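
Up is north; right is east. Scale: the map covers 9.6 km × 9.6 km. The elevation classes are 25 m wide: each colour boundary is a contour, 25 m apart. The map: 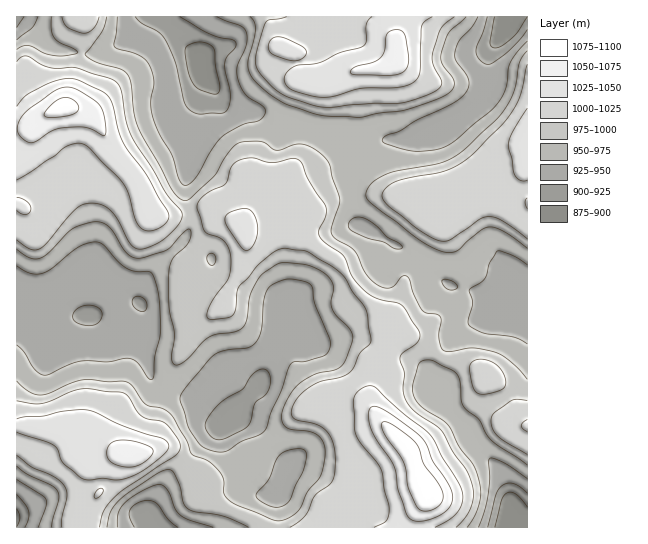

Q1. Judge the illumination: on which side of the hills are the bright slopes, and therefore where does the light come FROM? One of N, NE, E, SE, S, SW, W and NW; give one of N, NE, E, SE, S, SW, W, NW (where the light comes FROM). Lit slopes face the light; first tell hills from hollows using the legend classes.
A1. NE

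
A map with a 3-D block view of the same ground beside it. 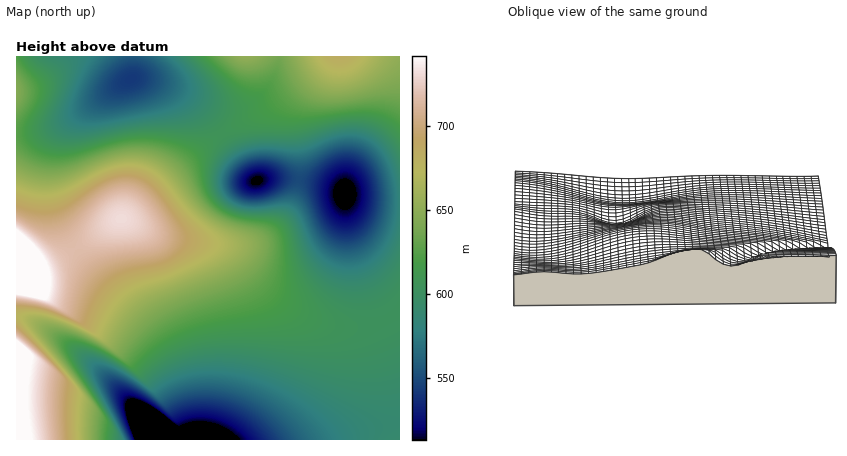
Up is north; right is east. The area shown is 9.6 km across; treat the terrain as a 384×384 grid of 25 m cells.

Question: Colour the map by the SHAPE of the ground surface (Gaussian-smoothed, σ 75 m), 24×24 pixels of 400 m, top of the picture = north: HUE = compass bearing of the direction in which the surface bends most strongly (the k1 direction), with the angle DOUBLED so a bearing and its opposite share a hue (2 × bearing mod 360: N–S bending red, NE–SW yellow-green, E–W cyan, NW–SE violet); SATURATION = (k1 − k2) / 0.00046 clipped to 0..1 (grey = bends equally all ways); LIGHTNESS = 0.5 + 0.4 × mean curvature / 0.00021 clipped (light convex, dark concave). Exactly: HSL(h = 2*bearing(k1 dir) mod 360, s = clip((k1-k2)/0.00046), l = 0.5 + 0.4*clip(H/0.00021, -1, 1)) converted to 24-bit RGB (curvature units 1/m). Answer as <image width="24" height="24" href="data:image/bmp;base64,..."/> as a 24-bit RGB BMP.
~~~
<image width="24" height="24" href="data:image/bmp;base64,Qk32BgAAAAAAADYAAAAoAAAAGAAAABgAAAABABgAAAAAAMAGAAATCwAAEwsAAAAAAAAAAAAAkZR/kZB+jYh9iYB6h3h3f7mHv//OOQIrMwAoTAZAyv/QYm57Zn14a4JxcIZvdodzeoh1fIh3fId4fId4fIZ3fIV2fYV1f4R0kJJ7j417i4R6iXx3e6WBzP/fYAZAMwAkMQImrv+/cK2Tam6CbYCEcIaAc4h7dYh5d4h4eoh5e4d6fIZ6fYV6fYR6foR5f4N5jpB5jYp5iYJ4faaIzP/lgAlLMwAfMgEiQ/+GmOazdG2Hb3OHcn+IdIiIdomDeImAeYh+eoh9e4d8fIZ8fYV8foR8foN8f4J8jI55i4h5hLyizP/rggs/MwEbMgEdeArqx/zce3KJdnKJc3eJdX+Jd4aJeImIeomEe4iCfIeAfYaAfYV/foR/foN+foJ+f4J+iY58perYzP/xZwknNAEWMQIY0A2izP/le3WMe3SJd3WJdnmJeH+JeYSJeoiJe4iGfIiEfYeDfYaCfoWCf4SCf4OBgIKBgIGAzP/6V/7cSwUTNQIRMAMTDEjrzP/qd3eOfXWHe3aIeHeIeHuIen+Ie4OIfIaIfIiHfYiGfYeFfoeFfoaGf4SFf4KEgIGCgYCBlg8QQwMJNwIMOQUSS//Wyv3teXeJfnaEfXeEe3iFeXmFen2Ge4CGfIOHfIWHfYeHfYiHfYiHfYiJfYWIfoKHfn+GgX+Fg4CEMwgAMAQDZg0Zw//2oOrbgXiDf3eBfneAfnh/e3p+en2Aen+Be4GDfISEfIaFfYeFfYmHfYuJfImLfIWLfH+Kf3yJhH2Ihn6GOBcGIf+rzP/6fLG0hXaAgnV9f3R6fnN3fXZ0fX51d312d394eIF6eIN8eYV+eoiBe4uFe46LeoyPeYSPeHqOf3mNh3qMinyIzP/+pvX5XXKbfWiJiXJ+hHF5gHB1f29xgXhxf4RydH9zdIBzdIJ0dIR0dId3dYt7do+BdpKKdZCSc4KRcnOQf3OQjHaPjnqJjLvOZnGya0uajmKQj2+Aim97hXB6hHN5h397gIx9d4aGeYWDeYaAd4h8dYt6c5B5cZV9cJaGbpWUa3+SamqQf2yQkXGSkneGdni7fEanhTySl2iRl3CJknOGjHeJhn6MipCTh5mbeIKbfISbf4ecgYqcg5CZgZeQd5mFbJmFZZOPYnmMYmGJfGWLkWuMlHSAlUigiC6FjlWSmG2anXSWmnyUj4OVho+ajKKkh52od4eqfY+xgpS7ho7CkYvBnJG1j5SiepeMY42JWW+AWFd8dV2BjGeBlXF3eitbhk6EfmmSjW6annqgoYihlZCdjJ+iiqejgJujdZOkeamxda7AcpXLh33Ru43RxJO9oYqVb3+CVGJyT01ta1d0hGV0lXNvf1p0b2yIb2iPfW6Xk3+fo5CkoJqilaCeip6VfpGQdJOEZqVtS6pnP5B+SVeEsVWmz2+PwnV6jmtsVVVnSEdfXlNne2Vpk4BudHqCa3KFZ22KbG+Sg3+YnZOgpZyfoJqZlZKNiH+DjYpynKNYd5A4L0cdFyESPjcgq2Qu0H9JpXBUZlVfRkVYUlJfdHFnko9uc39/a3mBZXeFaHuLeIWRj4+WopWVpJCSnISNk3WIl211rG1dqGJAX0MrHSATGyQRb34kx7g0qoxObFpYSktaUVxiZXhlhJNubnxvaXx2Y399Y4SDbYmFgI6CmZGIoIWFnnuHmW+KnGmIr2WCwVuEuUaNckl/RXBxSZZJkbJZoZlidGJiUlZmUmpuYYFudJVtbn1gYXpeW3tlWn5sYYNwbohuj494l4B4mXJ6l2uDmGiJo2mRt2yjxG7Cn2zCbW+2ep2qh52GloN7gmt9XWF2V3h9YIt7bJdzcYBaZH9XUnxSUHtZVH1eX4Bfe4VqjH5tkGxrj2l1jml9kmuEnHGRqHeon3yvjn6uioKknIScnHmNknGNamuGYIOKYpOJbZd/dIp1cIdvYIJhUX1YTHlVU3lWaHtfgH1nhW9nh2Znh2dth2lvimxujHRwjnZ/knyUlXmVmXWQn3SMmnmPfXuPa4yTZpeTbpWIfoSoioChiXyRbYByV3heT3RUV3RVbXRee25ggGlfgWZfg2hfhm5gkHxhh41iZIBpi3KFknCImneJm4OMjYmSeJCUbJSWb5KOcXOhj3GlqXennHeSgHBxXHJeUm5SXmZTc2tVeWhVfWdWgWtZhnJdmIlhjp1lWYlpYGmAjHKGlHyGm4qIl5aOgZOTcoyScImNZGxydWd6l2+OqXOWonKOhW15amxgX15WbmtYdm5dfHNlg3twi4Z6nZyJlaqLcZiPRFt+hnWFkICBnZaJmpyMhZGOdYWNcX+J"/>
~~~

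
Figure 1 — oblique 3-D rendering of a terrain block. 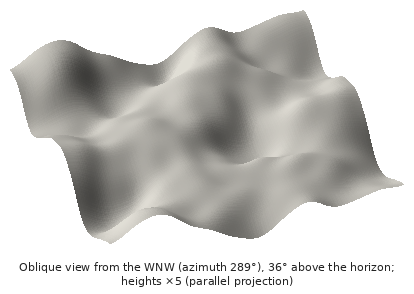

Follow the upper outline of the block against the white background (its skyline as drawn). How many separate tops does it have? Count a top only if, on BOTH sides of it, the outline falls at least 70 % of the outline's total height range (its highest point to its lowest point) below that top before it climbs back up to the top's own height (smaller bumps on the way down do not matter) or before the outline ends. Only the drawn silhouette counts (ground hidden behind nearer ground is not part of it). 0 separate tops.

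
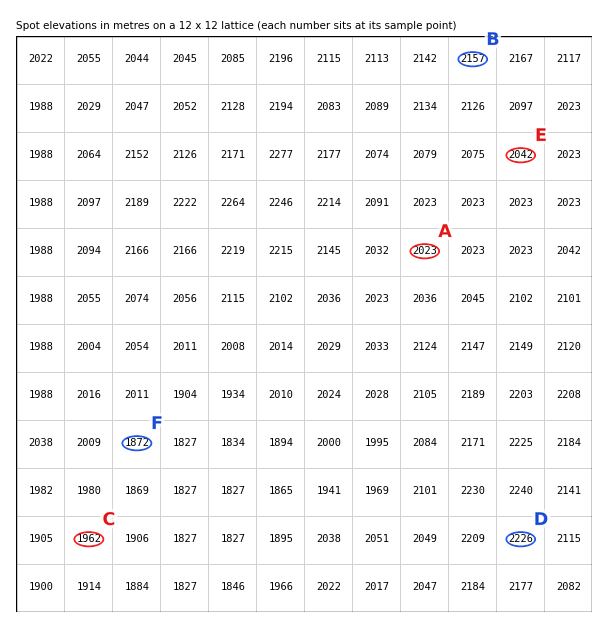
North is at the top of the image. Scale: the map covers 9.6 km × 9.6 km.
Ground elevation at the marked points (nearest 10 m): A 2020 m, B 2160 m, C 1960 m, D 2230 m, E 2040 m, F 1870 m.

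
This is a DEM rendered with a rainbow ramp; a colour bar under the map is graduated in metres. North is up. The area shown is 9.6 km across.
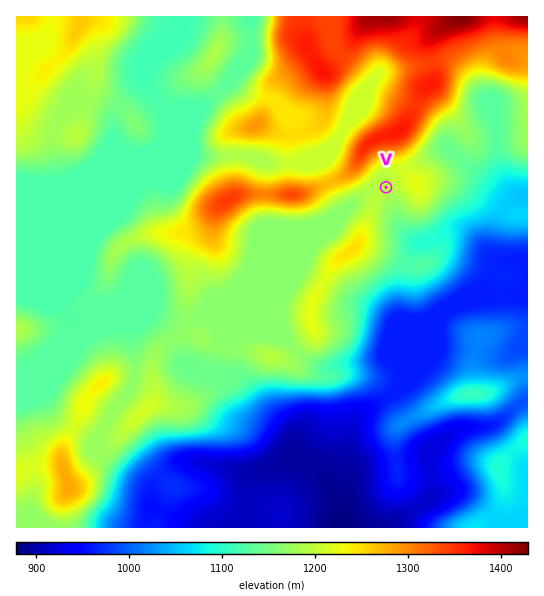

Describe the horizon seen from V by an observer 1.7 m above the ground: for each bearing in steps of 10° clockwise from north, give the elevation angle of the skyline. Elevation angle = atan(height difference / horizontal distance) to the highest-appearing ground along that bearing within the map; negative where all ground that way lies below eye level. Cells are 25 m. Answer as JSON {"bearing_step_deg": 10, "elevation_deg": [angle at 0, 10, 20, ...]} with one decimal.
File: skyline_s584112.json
{"bearing_step_deg": 10, "elevation_deg": [10.5, 10.2, 9.0, 5.7, 3.1, 2.6, 3.1, 3.4, 3.4, 3.1, 2.5, 1.6, 0.5, -0.9, -2.3, -1.2, -1.1, -1.5, -1.3, 0.4, 2.1, 2.6, 1.0, 0.6, 0.2, 1.1, 3.7, 4.1, 6.1, 8.3, 10.1, 11.2, 11.6, 11.4, 11.0, 10.7]}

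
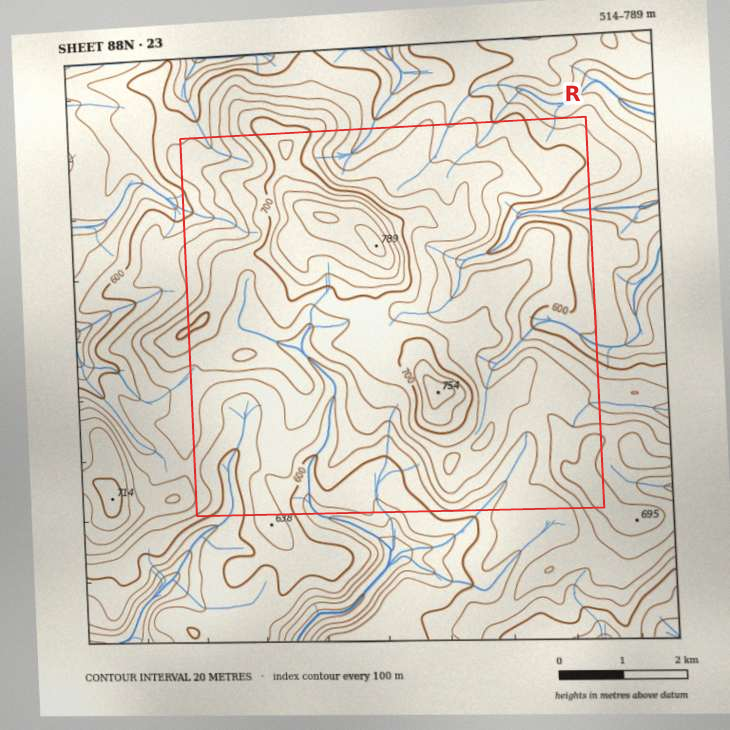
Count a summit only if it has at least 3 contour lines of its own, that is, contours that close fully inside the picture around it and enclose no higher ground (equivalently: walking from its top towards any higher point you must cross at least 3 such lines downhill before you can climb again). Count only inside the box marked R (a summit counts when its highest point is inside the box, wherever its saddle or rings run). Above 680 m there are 2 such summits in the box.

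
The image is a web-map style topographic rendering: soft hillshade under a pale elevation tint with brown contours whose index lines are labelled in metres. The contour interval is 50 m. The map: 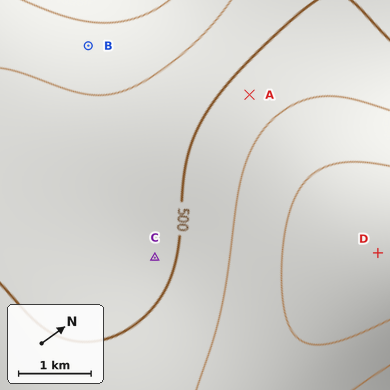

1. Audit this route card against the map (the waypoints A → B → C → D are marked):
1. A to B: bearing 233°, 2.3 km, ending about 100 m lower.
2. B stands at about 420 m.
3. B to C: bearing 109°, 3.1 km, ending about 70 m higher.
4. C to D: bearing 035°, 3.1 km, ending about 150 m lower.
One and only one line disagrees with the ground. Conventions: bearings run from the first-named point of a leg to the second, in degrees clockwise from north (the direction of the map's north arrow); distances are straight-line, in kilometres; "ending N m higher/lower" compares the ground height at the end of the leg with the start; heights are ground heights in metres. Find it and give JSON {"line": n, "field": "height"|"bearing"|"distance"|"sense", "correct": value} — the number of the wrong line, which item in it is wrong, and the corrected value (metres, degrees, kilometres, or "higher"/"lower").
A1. {"line": 4, "field": "sense", "correct": "higher"}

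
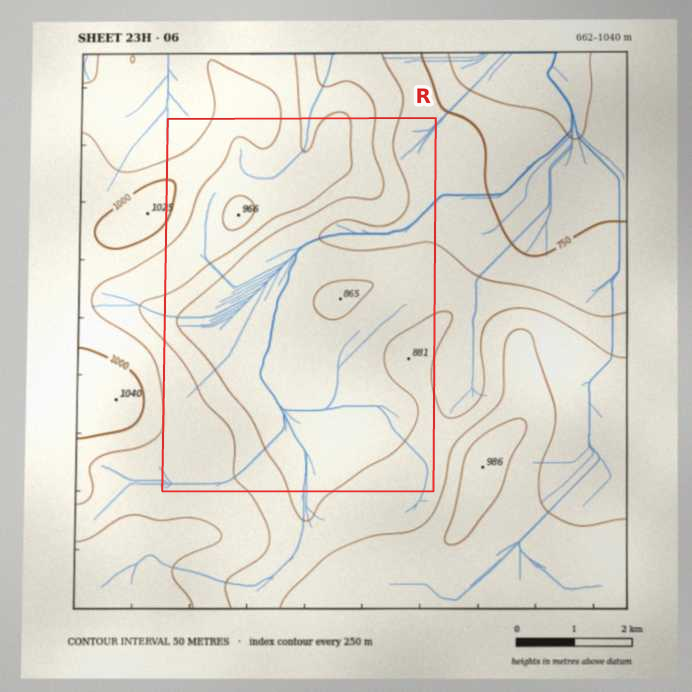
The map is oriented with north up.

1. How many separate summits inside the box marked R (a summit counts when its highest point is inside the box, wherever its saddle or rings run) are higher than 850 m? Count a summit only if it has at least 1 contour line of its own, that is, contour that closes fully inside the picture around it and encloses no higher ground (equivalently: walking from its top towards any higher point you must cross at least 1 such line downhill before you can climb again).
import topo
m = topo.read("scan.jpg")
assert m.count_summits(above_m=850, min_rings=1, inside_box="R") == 2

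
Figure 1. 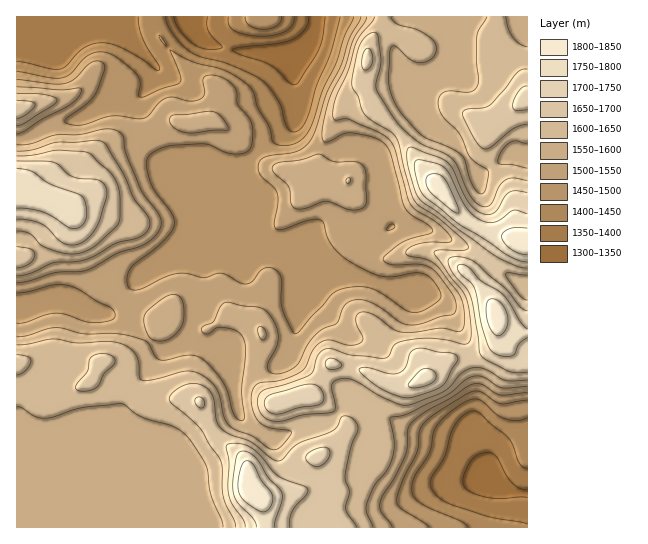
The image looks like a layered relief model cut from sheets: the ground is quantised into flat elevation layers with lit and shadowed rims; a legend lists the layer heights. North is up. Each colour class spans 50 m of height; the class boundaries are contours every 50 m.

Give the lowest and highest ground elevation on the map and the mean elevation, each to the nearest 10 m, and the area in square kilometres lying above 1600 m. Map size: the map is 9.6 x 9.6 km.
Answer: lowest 1320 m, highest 1850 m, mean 1570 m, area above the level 32.9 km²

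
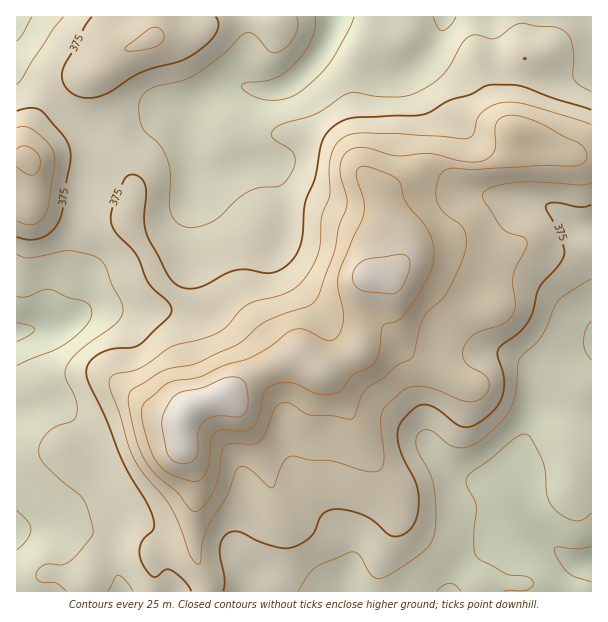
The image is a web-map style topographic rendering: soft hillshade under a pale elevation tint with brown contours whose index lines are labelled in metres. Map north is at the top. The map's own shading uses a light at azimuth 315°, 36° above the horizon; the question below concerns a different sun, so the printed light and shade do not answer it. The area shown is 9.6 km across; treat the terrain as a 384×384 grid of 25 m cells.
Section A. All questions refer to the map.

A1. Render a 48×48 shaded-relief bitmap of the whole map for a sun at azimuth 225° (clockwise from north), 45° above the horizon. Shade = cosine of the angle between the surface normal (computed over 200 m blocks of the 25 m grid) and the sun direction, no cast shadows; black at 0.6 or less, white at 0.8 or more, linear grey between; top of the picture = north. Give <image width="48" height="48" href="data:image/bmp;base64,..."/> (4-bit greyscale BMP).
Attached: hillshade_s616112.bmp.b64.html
<image width="48" height="48" href="data:image/bmp;base64,Qk32BAAAAAAAAHYAAAAoAAAAMAAAADAAAAABAAQAAAAAAIAEAAATCwAAEwsAABAAAAAAAAAAAAAAABEREQAiIiIAMzMzAERERABVVVUAZmZmAHd3dwCIiIgAmZmZAKqqqgC7u7sAzMzMAN3d3QDu7u4A////AJmZmIeLuZrKdXiZiIiaqpmYiZmHiIdmVZmIiHebuZvJZXmZiIiaqpmYiJiHd3dlVYiHiHebqZu3VomZmImZqqmYiId3d3ZWeIh3iIiamJunV5mqmZmZqqmYiHd3h2Z5qpiImImamKunaJmqmYiJqqmId3d4h2eaqpmZmZmZmbyoeJmqmHeJqqmHZmd4d3mrqaqpmZmZmsy4eJmqh3iaqqmGVmd4d4qqmaqpmZmavN24d4mpd4maqpl1VWd4iJqqmKqZmZmbzu24ZomYeJmZmZhkRWd4iJmZmKmZmIms7/24VXmYiJmZmYdURniIiJmZmJmZiIq+/+ymRYqYiZmZmXUzV4mYiImpmJmZiJrO/sqFR6uYiZmaqGQ0eaqYiJmpiIiIiJve7blkabuHiZmql1RGm7qYiJmZh4iIiaze3Kl2m8l3mqqqhlVoq7qYiImYd5iIibzeyqmIq6dXmqqpdmeJvLqYd4iIiJmIms3cqZh4mYVXq7updniJvLqYZniZiJmZrMy5iIZWd2Voq8uoeIiay6mHVXiZiIiZvMqHZ2VFZlZ5vMqHiZibqoh1RHiYh4iJqphmZmVVZVaJqqh4mYiZh3ZkRXiIdnd3iIdmd3ZmZWZ4mXZol3iHd3ZlV4iHdnd3d3ZneHZmZnd3h1V4hmh3d3d3iIh3d4iIiHd3iHdnd4h3dlaIdnh2eIiJmId3d6mZmYiIiId3iIh3ZWeZiIl3eIiZmHd3d6qqqqqZmZiIiIdmZniamamHiIiIh2ZniJmaqqqqqpiIiIdmZ4mruql3iHiIdmZ4iJmaqqqqqYd3iHZmeJq8uph3d3iHdmeImZmamaqqqHZ3h3ZneJq7mId3Z3eHd3iIiKqqmqqql2Z4h3d3iJqqh3d2Znd3d3d4iLupmqq6h2Z4iId3iaq6h3d2Vnd3d3d3d8uZmaqpdmZ3iIiIiqu6mIh1RWdmd3ZmZ7qHiZqYdmZ3eIiIiruqmYdlRWZmZmVWeKl2eJmYdmZ3iIh3iqqqqYdUVmZmZmZ4mphlaJmIdmZ4iIh3iqmruoZVZmZnd4iaqphlaImIdmZ4iId3iZrMuXZmZ3iJmau7u6hlaImIZmZ4iIh4iavMqGZmd5mqq7u7updUaIiHZlZ4mIiImavKhUVmd4iJqqqqmXU0Z4h2ZmaJmYmZmquoZEVWZmZ4mZiIh1MkZ4d2ZmeJmIiZmaqWVEVVVVaKqYh3ZkM1d3d3dneIiIiIiIh2VFVVVniamGZlREVWiIh3d3eIh3d3d3d2VVVVZ4iYdUMzM2Z4mZmHd4iIh3ZmZ3d3ZVVWd3d2UzMzM3iJqqmIiJmYh3d3d4iHdmZnd3d2VERERImZqqmZmaqYiImZiIiId3d3d4iHZ2ZmZpmZmZmZqqqZiZqpiIiIiIiIiImHiIh3domZmZmZmqmYiJqpiHiZmIiIiJmHiId3ZomZmZiImYiIiImph3eJmIiHeJhmd3ZmZpmZmYh3iHZ3d4mphmaJmHd3d4dmd2ZmZpmYmYd3h2Z3d3mZdlZ5mHd3Z4dmd2ZmZg=="/>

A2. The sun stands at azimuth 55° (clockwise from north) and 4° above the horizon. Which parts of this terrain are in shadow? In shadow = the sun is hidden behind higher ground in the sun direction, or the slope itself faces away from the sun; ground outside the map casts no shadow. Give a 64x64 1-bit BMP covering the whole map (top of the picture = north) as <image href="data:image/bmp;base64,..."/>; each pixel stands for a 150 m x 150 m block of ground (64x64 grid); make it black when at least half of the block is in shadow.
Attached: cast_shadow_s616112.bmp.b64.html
<image width="64" height="64" href="data:image/bmp;base64,Qk0+AgAAAAAAAD4AAAAoAAAAQAAAAEAAAAABAAEAAAAAAAACAAATCwAAEwsAAAIAAAAAAAAA////AAAAAAAADDAAAAAAAAAMMAAAAAAAAAwwAAAAAAAAACAAAAAAAAAAIAAAAAAAAABgAAAAAAAAAOAAAAAAAAD/4AAAAAAAAf/gAAAAAAAB/+AAAAAAAAP/4AAAAAAAA//gAAAAAAAD/+AAAAAAAAP/wAAAAAAAA//AAAAAAAAB/4AAAAAAAAH/AIAAAAAAAf8BgAADAAAB/gGAAAOAAAH8AAAAA4AAA/wAAAAHAAAD+AADgAMAAAPgAAPAAAAAA4AAAYAAAAAAAAAAAAAAAAAAAAAAAAAAAAAAAAAAAAAAAAAAAAAAAAAAAAAAAAAAAAAAAAAAAAAAAAAAAAAAAAAAAAAAAAAAAAAAADgAAAAAAAAAfAAAAAAAAAA4AAAAAAAAADgAAAAAAAAAEAAAAAAAAAAwAAAAgAAAADgAAACAAAAAMAAAAIAAAACAAAAAAAAAAAAAAAAAAAAB+AAAAAAAAAH8AAAAAAAAAfwAAAAAAAAB/AAAAAAAAAD4AAAAAAAAAPgAAAAAAAAAcAAAAAAAAAAAAAAAAAAAAAAAAAAAAAAAAAAAAAAAAAAAAAAAAAAAAAAAAAAAAAAAAAAAAAAAAAAAAAAAAAAAAAAAAAAAAAAAAAAAAAAAAAAAAAAAAAAAAAAAAAAAAAAAAAAAAAAAAAAAAAAAAAAAAAAAAAAAAAAAAAAAAA=="/>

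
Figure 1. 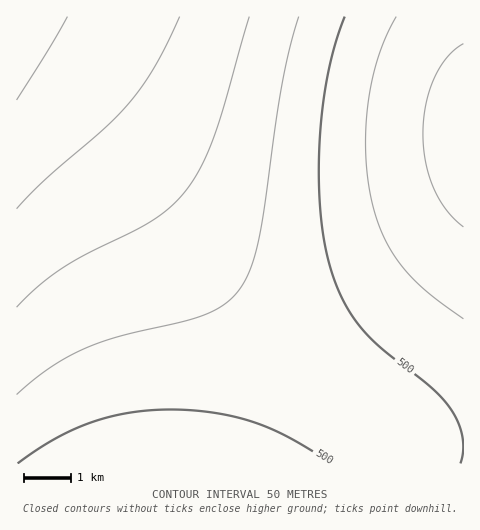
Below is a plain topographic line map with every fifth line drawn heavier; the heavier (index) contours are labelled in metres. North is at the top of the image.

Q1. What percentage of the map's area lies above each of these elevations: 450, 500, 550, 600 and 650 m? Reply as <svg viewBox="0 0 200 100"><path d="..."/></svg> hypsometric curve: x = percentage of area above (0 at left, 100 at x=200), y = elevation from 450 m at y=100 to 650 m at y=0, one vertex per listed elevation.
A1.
<svg viewBox="0 0 200 100"><path d="M176 100l-35-25-60-25-35-25-28-25"/></svg>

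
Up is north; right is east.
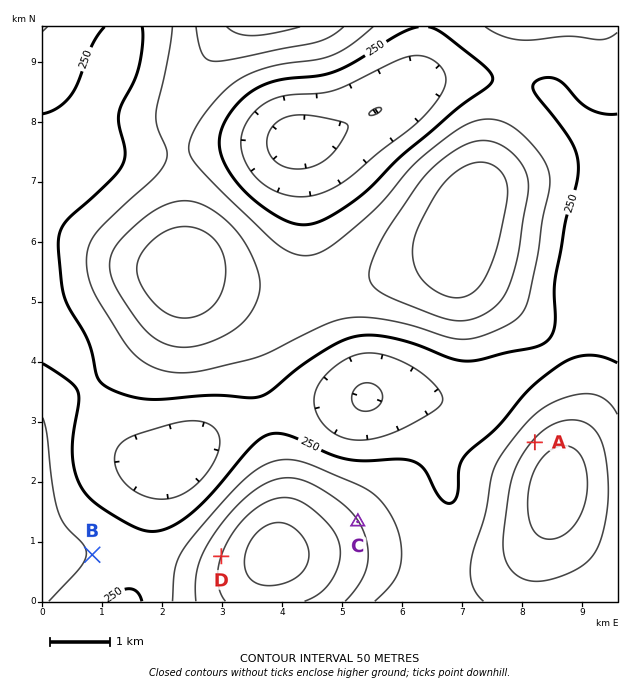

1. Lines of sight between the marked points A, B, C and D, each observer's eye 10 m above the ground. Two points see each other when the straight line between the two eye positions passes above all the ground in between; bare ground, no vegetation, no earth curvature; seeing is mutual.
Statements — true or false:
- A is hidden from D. true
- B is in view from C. false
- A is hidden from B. true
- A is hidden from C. false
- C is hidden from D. true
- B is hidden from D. false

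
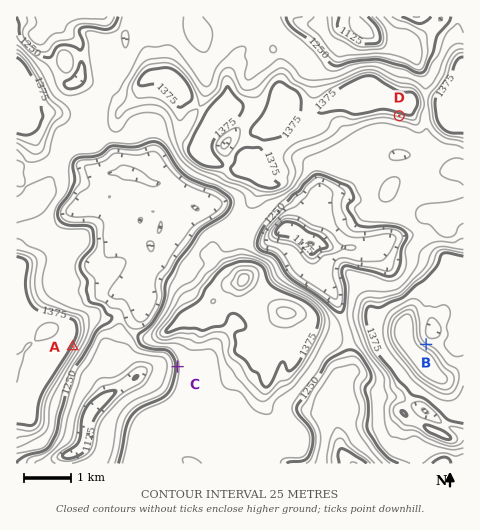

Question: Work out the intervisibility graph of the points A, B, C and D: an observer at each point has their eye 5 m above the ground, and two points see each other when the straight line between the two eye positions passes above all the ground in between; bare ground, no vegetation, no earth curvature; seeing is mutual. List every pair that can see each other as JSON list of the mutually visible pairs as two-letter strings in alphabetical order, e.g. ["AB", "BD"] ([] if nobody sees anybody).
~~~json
["AC", "AD", "BD"]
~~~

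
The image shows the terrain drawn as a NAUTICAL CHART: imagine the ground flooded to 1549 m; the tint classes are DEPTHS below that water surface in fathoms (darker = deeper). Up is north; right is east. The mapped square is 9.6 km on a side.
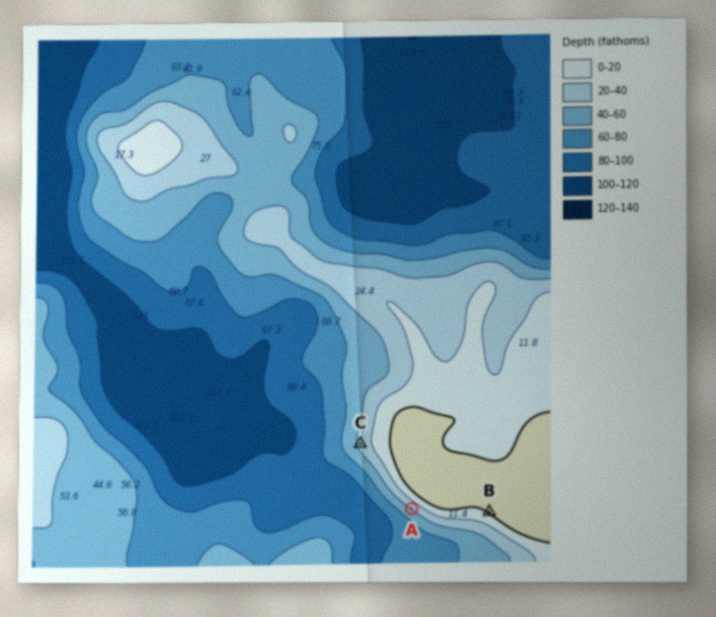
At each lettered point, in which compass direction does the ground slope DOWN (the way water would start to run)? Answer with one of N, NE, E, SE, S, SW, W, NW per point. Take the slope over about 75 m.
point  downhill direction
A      SW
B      SW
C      W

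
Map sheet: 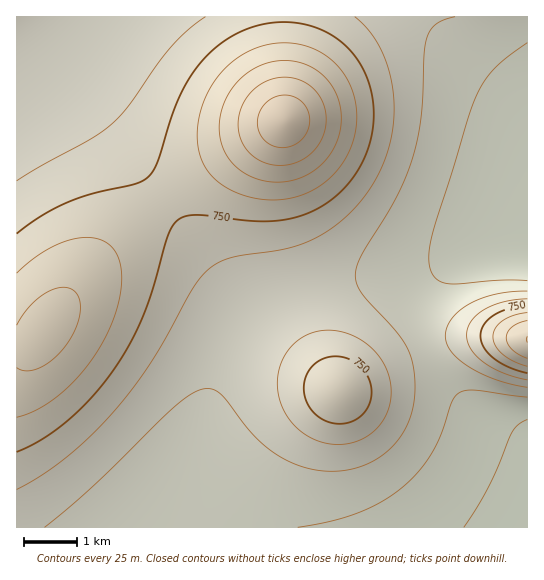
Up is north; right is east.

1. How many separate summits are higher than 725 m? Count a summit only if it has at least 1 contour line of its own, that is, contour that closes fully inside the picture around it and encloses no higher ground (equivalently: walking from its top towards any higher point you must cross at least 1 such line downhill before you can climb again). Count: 2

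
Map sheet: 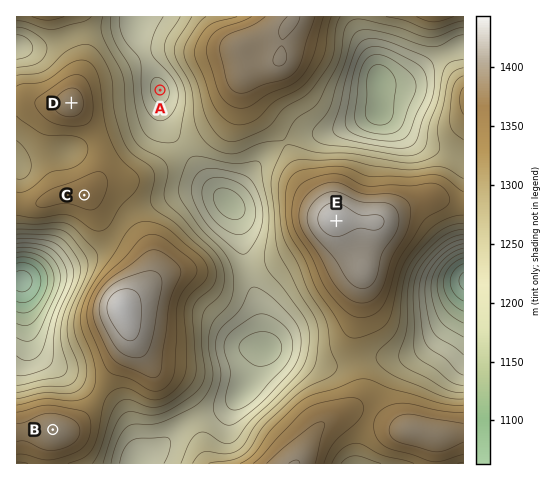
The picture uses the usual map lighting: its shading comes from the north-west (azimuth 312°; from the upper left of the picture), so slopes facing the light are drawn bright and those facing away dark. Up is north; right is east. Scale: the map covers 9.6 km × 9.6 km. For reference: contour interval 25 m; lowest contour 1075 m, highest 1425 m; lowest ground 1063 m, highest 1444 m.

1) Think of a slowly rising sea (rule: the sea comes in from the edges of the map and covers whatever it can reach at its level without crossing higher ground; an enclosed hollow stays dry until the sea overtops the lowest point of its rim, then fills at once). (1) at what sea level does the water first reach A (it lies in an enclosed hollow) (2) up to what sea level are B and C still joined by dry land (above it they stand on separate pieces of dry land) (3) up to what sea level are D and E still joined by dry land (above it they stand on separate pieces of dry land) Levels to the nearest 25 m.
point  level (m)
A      1225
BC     1325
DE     1250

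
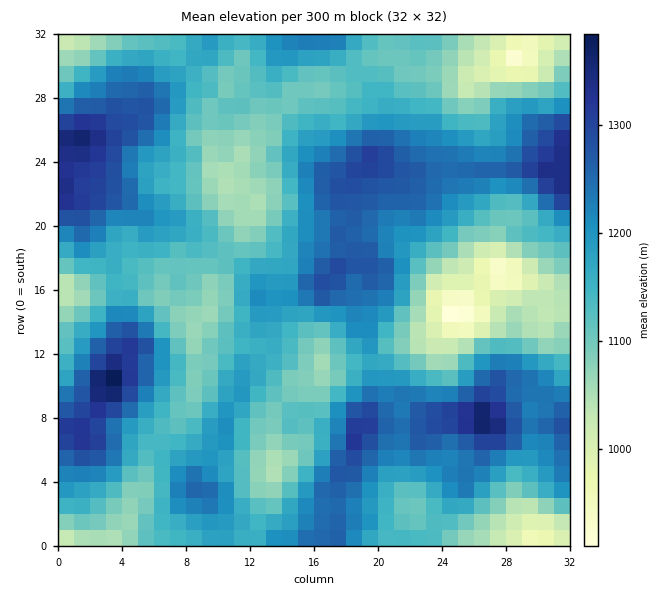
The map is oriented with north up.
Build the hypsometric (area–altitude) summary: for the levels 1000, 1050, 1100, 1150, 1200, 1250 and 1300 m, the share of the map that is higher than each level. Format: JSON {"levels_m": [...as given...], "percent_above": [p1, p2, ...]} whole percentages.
{"levels_m": [1000, 1050, 1100, 1150, 1200, 1250, 1300], "percent_above": [96, 91, 77, 56, 36, 19, 6]}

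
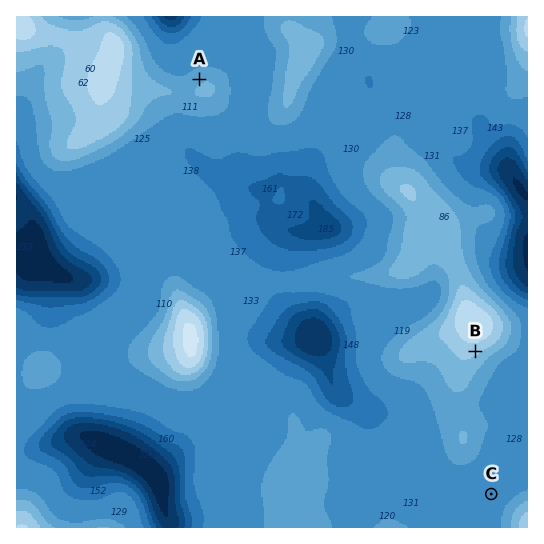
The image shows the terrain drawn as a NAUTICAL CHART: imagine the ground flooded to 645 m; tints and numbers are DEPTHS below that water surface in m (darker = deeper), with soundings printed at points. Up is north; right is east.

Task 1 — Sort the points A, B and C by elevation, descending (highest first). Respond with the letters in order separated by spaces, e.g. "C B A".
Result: B A C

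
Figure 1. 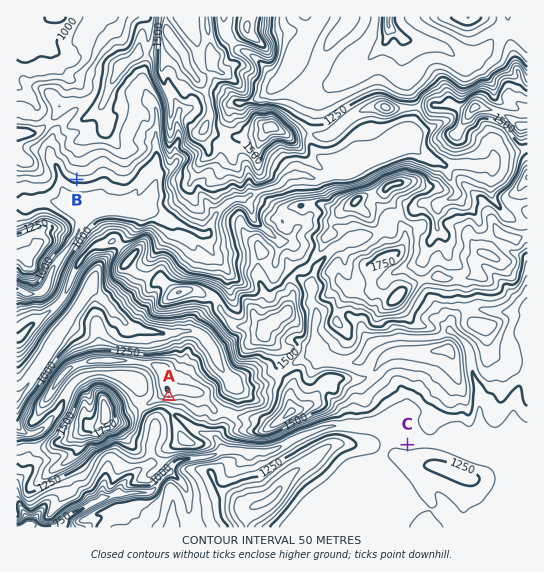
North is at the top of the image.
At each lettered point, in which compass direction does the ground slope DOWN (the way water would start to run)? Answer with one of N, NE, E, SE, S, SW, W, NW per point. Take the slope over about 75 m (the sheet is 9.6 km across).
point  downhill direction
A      S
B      S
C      N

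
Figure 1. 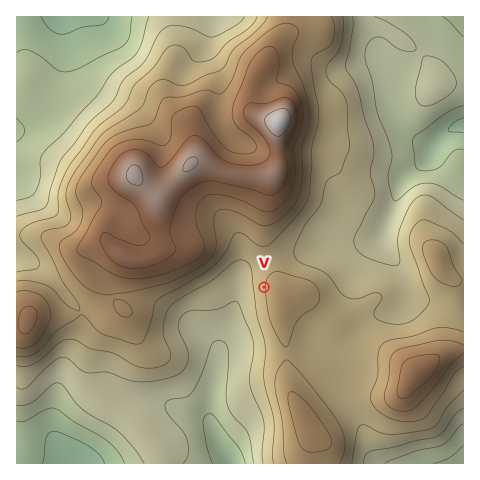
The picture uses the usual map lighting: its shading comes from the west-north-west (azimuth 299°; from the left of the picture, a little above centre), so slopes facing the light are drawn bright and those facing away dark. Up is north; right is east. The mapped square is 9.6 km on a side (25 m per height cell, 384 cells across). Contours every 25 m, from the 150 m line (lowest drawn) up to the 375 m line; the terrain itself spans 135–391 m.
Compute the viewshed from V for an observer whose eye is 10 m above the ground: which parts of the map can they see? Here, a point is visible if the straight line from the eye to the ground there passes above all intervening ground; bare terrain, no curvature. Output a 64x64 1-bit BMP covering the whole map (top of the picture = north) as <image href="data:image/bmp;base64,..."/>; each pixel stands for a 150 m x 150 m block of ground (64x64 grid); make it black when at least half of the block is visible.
<image width="64" height="64" href="data:image/bmp;base64,Qk0+AgAAAAAAAD4AAAAoAAAAQAAAAEAAAAABAAEAAAAAAAACAAATCwAAEwsAAAIAAAAAAAAA////AAAAAAAAAAf4AAAAAAAAD/A8AAAAAAAP8DwAAAAAAB/wAAAAAAAAP/AACAAAAAB/8AAQAAAAAP/wADAAAAAA//AAYAAAAAA/84HgAAAAAAP/w8AAAAAAAf/HgAAAAAAB//+AAAAAAAH//wAAAAAAA//+AAAAAAAP//wAAAAAAB///AAAAAAAP//4AAAAAAB//4AAAABgAH//gAAAACAAf/+AAAAAMAD//9AAAAAwAP//+AAAADAB///4AAAAIAH///gAAAAAAP///AAAAAAAf//4AAAAAAB///gAAAAAAD//+AAAAAAAH//4AAAAAAAH//gAAAAAAAB//AAAAAAAAD/+AAAAAAAAP/8AAAAAAAA//wAAAAAAAP//gAAAAAAH///AAAAAAA///+AAAAAAB///4AAAAAAH//8AAAAAAAP//gQAAAAAAf/EBwAAAAAA+AAHAAAAAABwAAcAAAAAAAAAA4AAAAAAAAADgAAAAAAAAAEAAAAAAAAAAAAAAAAAAAAAAAAAAAAAAAAAAAAAAAAAAAAAAAAAAAAAAAAAAAAAAAAAAAAAAAAAAAAAAAAAAAAAAAAAAAAAAAAAAAAAAAAAAAAAAAAAAAAAAAAAAAAAAAAAAAAAAAAAAAAAAAAAAAAAAAAAAAAAAAAAAAAAAAAAAAAAAAAAAAAAAAAAAAAAAAAAAA=="/>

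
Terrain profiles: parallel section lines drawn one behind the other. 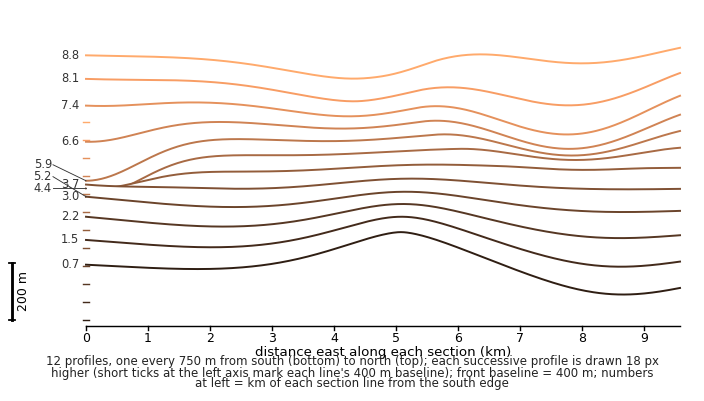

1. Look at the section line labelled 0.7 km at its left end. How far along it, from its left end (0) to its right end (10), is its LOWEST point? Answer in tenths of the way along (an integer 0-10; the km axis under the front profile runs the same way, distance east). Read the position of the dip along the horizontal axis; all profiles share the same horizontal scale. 9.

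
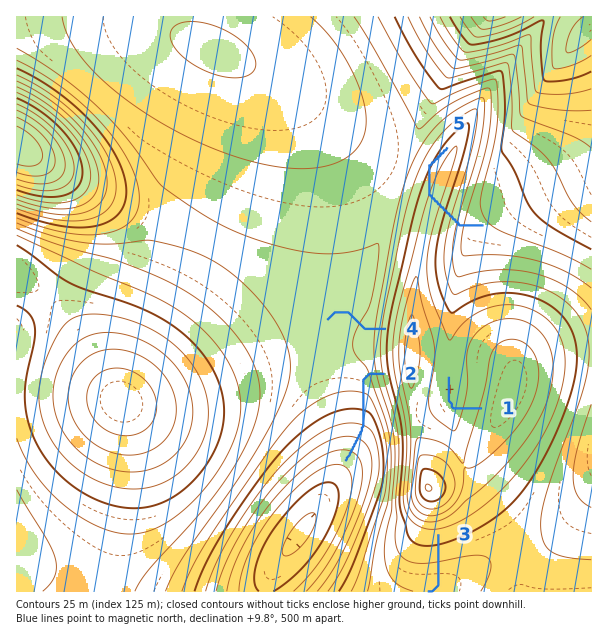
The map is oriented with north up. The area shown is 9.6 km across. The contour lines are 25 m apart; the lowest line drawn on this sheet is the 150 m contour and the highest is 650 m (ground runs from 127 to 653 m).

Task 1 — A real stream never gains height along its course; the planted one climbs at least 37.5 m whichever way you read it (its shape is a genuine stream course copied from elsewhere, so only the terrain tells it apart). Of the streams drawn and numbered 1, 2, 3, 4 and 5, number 5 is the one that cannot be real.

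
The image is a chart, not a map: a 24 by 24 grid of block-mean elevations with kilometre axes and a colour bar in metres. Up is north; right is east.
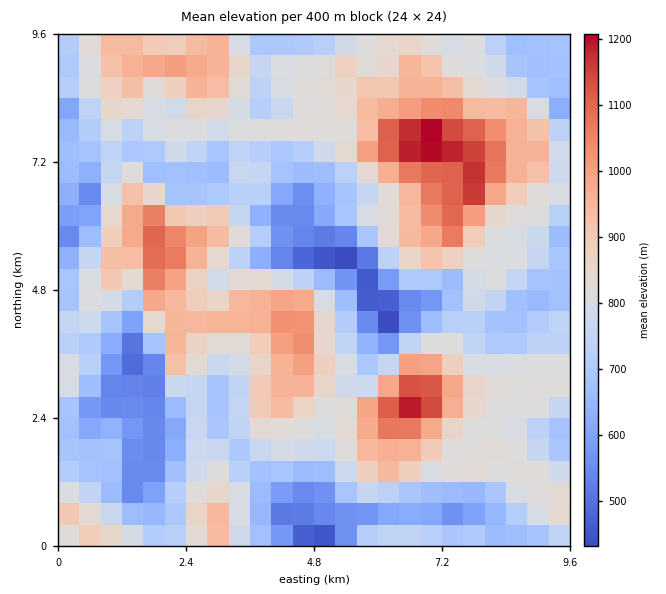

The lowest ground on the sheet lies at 400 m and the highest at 1240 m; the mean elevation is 790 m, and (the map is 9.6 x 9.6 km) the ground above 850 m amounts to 25.7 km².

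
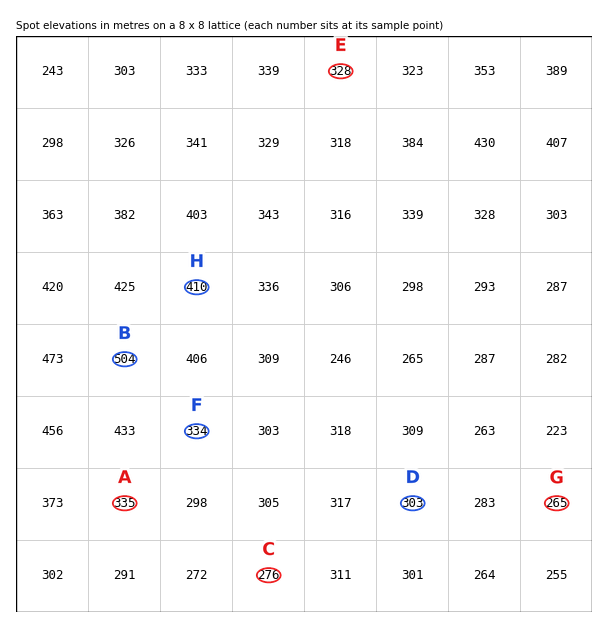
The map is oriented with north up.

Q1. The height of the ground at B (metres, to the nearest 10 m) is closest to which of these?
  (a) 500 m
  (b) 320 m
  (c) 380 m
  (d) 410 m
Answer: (a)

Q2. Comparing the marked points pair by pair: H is higher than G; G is lower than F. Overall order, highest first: H F G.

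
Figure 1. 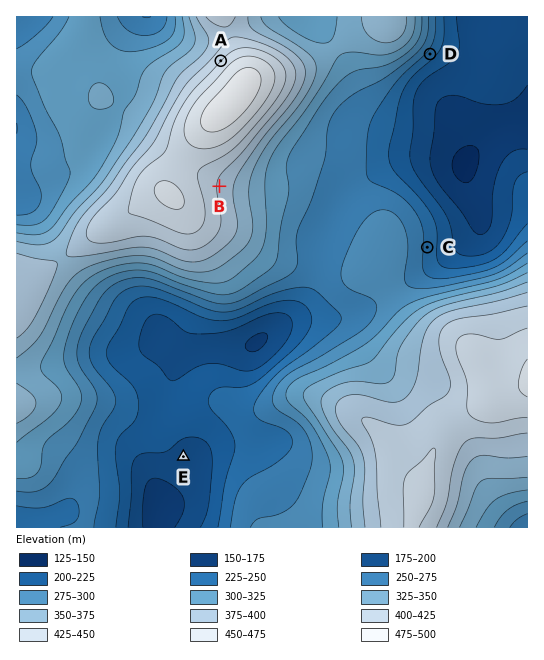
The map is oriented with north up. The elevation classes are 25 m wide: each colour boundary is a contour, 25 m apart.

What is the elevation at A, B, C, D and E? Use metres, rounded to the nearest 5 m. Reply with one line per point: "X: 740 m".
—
A: 425 m
B: 395 m
C: 240 m
D: 240 m
E: 190 m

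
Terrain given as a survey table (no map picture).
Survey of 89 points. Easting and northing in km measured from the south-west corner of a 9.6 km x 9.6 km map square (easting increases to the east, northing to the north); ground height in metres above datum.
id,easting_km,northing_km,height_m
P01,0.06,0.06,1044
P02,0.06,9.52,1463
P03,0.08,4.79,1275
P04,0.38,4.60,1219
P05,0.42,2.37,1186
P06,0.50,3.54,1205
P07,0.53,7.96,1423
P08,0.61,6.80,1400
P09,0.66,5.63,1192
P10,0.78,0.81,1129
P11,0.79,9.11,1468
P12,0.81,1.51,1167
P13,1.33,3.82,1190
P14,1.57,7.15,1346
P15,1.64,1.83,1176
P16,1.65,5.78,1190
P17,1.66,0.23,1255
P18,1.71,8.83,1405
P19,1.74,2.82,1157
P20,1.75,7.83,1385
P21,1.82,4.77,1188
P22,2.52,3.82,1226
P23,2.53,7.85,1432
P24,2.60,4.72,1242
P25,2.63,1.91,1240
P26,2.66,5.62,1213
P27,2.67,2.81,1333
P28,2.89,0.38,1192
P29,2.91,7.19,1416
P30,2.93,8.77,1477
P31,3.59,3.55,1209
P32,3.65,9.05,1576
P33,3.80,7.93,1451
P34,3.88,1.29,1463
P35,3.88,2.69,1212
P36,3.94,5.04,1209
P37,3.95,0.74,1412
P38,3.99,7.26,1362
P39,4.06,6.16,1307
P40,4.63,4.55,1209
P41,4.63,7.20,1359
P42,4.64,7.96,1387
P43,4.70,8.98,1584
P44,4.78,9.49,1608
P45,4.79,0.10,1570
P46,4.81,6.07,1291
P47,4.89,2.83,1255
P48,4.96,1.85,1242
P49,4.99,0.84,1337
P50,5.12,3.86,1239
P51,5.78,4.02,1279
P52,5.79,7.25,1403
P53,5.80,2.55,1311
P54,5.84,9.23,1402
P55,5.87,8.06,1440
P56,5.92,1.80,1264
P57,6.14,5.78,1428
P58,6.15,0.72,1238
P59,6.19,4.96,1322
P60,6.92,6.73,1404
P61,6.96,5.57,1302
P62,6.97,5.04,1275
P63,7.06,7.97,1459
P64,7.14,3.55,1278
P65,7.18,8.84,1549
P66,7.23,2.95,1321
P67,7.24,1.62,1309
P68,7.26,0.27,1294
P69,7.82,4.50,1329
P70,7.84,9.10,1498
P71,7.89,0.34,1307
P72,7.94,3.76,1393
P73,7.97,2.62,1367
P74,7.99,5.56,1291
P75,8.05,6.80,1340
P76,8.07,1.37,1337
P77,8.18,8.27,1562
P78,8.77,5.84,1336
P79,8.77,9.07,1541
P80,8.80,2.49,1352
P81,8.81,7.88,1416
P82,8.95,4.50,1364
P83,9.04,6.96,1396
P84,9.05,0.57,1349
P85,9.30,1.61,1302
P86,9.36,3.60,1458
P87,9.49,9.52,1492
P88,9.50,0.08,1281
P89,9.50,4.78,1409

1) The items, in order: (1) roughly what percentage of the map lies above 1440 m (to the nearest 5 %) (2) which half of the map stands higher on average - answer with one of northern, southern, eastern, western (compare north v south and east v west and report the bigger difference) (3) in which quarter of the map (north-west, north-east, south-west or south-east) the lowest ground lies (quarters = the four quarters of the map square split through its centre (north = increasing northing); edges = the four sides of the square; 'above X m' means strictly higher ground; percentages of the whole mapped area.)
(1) Roughly 15 % of the ground is higher than 1440 m.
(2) The northern half stands higher on average than the southern half.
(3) The lowest ground is in the south-west quarter.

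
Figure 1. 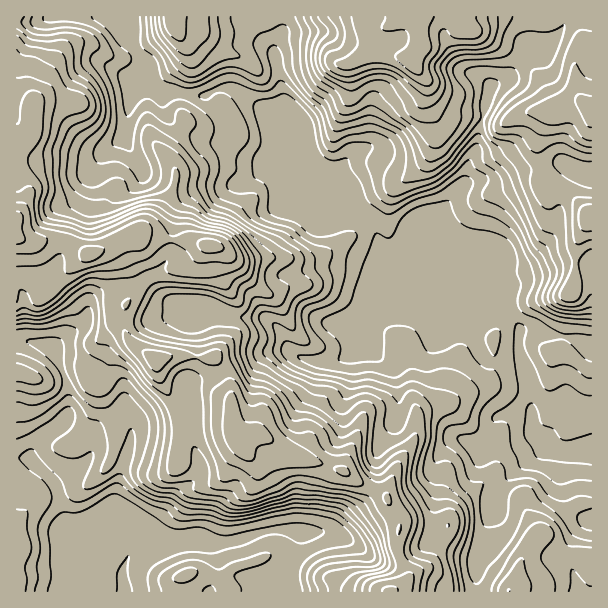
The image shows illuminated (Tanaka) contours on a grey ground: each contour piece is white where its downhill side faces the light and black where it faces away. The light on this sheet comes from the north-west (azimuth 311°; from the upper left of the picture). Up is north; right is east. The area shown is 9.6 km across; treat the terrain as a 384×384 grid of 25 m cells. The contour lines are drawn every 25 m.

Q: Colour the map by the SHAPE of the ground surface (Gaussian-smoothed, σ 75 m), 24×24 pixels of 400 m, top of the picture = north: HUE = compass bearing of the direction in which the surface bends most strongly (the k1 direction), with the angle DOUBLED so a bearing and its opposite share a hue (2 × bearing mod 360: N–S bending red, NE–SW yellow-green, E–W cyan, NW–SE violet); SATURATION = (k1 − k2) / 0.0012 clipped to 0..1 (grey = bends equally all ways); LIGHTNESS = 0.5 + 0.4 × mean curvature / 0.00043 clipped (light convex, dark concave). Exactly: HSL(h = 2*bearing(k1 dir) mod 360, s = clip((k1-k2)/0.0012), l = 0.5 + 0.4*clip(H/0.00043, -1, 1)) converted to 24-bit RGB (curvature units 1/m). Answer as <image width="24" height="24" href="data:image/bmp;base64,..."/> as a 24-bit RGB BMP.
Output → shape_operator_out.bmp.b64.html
<image width="24" height="24" href="data:image/bmp;base64,Qk32BgAAAAAAADYAAAAoAAAAGAAAABgAAAABABgAAAAAAMAGAAATCwAAEwsAAAAAAAAAAAAAxbKET1Z+cnOCj46AS0t8XYSr5LHhlIHTZIKsoWZta3VYJzVoqd3ejrrgt+T7/aXw887TRo7AKkjQFjR97dPIfYynnnalmkSQvsmVRVl8bGyBkYCGYG2FTItXS4c0vnQ8l0CEpXS/waXOOImlOrFNiY9ELQYJ/MwALcQR4lhNXy4dMF5wRrua0YlmQXxljrffx6l6SjxSbHFadH5peGtvel1Yj2IvOTgUZVAQIDADL0MLXlgpSkseKBELYigqz/q3nN1rYy/K4ui8Fj9kO1Rn7NnIn8XcIkkpvIKKbUigu3BUNWw4XTRAbz0eeFUxuWl7SUrF9sveKZspIE4YWFYrKVU1PMR+z/fOi8jOJlGh8MrIFxJDdlGYettrmDdxpV+nfqWQgTR9pHfE6Y/BDhB/4dnyo83pQ5bn0aLlbnvH4sTsaDzWipTY0+T0rvz//tLFKWIzZDFvnpI7xlDPI76Wz56aUUBvgKKVZz00pWqJWJhw0V1lFmKqZGKY8eTaOh95topqmsuthHGlo7Hhndbqs9juEW0o2T4a8YONGGNeuHWLczlyqKlpSWs+fl9EcHpATZROMZVlvnWXQIZ1P5e1N0dU4tiMQCNzusuvh7uundK7PWe2ysqiIDd++HJxEj8++MazKC54UjkdO5x2saB9Zz1mmGZnoXGSqW5lOIA3SBkZkMtQUTJqPSc1uO2KJCNcx9GjUM602dy9KVpzuI9XIBtN9NrXJC+X3eSStDTVorTOP15qf5dKTT5vgZFuinpsi67MpLTkKBvN3dzDIg431r1YPuVGJk5hotiOOujLxMWSfWnFcnvNY2jTv7t9gDmkzMeEoVSgs5ytonDBlqO0UiuCpaBnnnprocLUgRt8wk2jnVpGXRN00/jkxKXzUobrsvKpO2smW4coKBgLLSgGP0YWa2ozaiwtc65CYHqBoIFsgVJgqpBeXi+AwpOogMDCLSUGNEIXMI1/1G/Dtf3bQeKgqWEtWyiI7Kym1W68gjCvRCLEg9HfekmYaV10d6mZsZmJT2ppmG5uqH6oiEytQaemons4XkIgXjjiNsxRFmxRbbIt6uuZGTIXb29GUV05V0IP18ELKwgSh+tPJBgPPHI3Wo14ZIxkkGdnjHF1a3dlbIhcnyp6niBh2EIWKMonSjfN9dboIz9hDXolxrdEvzVoTSYYcVceaeFmTsw0gNLp03zgucjoW5W3WnR9aHhubn1qkn16d3h/kXF7P1d4LELB7NP4z8f6XoRFSJBU9JrhYLnQWapzQ5piXF7R0YjWtrty1vXrJiWMVcl0rk+XlGKBVlt5codscYeBfoJ1f3V0cIl7aE6DVi84WJQt67Ytr9vkdIfmmuT158X7z5zjsKvHLl/R1Of30+j4lZXreWrclZvJgDmv1YrHdGKjfZ1ib2Z/gWyAhnRuenddOCA8wqdyRKWb4Yt4q+yNEE42cFwmGU8wzZTn7drxL4DHVeJQl4YwbxcRODkXeSohYzk2b4JFii9Myas+MVw5YHh3m1+HjGFsPjpzqs+QMXGN8eTa76OULnSOQYWOk02MDGgMklIX4lwUe5EiHCATqkNAqEeibWZ4e4B8fGJ/jEaS7MfPvDpeHm0ZIW5qwozHYUWftMqiXr7ETdt1q8BYrX5fMT5ERn1vuIh7JA8h6PG/poTDZ0yWTItUllROYmx/glZdcmc1baCneqWu63zF5sS6CD4+fzswT5JXhMtekaJIZUclzZtwlJlXXElEJGQlQxpdjdy/od+YbzU4jExuqplpWqOqa1x+qx2dr9VJK1wkPDAllWpC8ubZL0erCAlIYZc5ycR7XSw+x2xe25pyrVifqE9/e9aYBB49x+eymzBvmqrMbVKiocKVWkRsb0ppTBpM88u6QGB5U0SIetR/kMV616jNAC+X9NX2b2/Ij4bHhNDLiLzZi2LF2uTxxbzhDhFCpK48foUeU0MImKk7dxwgdngoKgooTbRP2uJ3PmmvTG2bvpBcmt55dsKxBxouTL1GzYDLvILJmsDKZ6BduaJ5PZYxkyYuUSdZYzlvzCxb496yGlpARMiYdafuLhy523vE4vXWvD6xHTBHxffDffBxKAsPPBwWGkwaYLtKcD9ur8hqcLLI05jWzmqrXJzKYDa/WBBYvdh+rsyiYI/Kf9e/SBlPMVF9qunk4I7D3X/Ubp7f37qe5lurhiGBZteMNc3CQ29HNmVq062BM0sJMUAN1o4NkxwvXjhsUheU5vXWoLGDXIGbh1GFfl2nKTtjj6Enm5k1p69/nXp5i69npTOZlaja2+W7TTqLbGSdOpeFlsVP"/>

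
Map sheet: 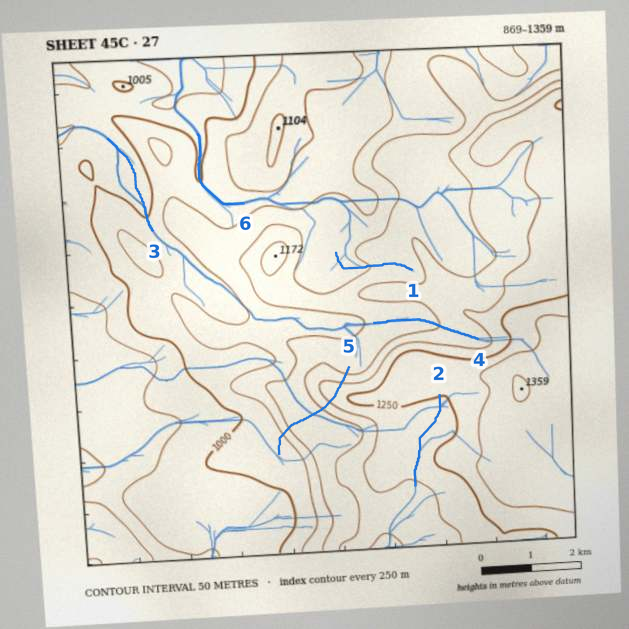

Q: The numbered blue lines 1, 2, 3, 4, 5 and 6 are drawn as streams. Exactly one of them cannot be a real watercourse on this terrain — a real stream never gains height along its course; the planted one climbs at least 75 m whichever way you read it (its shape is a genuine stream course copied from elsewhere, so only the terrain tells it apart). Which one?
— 5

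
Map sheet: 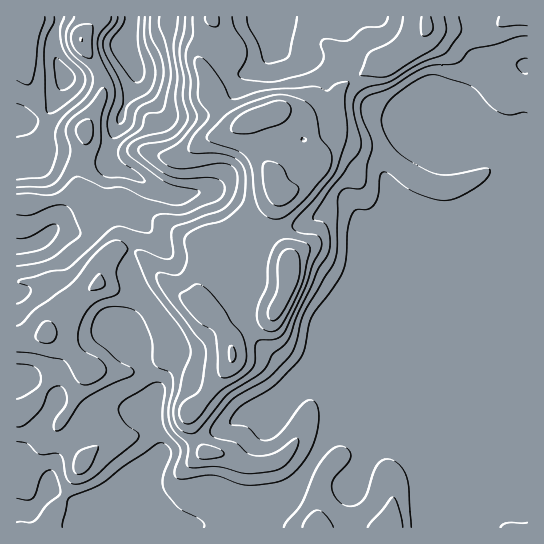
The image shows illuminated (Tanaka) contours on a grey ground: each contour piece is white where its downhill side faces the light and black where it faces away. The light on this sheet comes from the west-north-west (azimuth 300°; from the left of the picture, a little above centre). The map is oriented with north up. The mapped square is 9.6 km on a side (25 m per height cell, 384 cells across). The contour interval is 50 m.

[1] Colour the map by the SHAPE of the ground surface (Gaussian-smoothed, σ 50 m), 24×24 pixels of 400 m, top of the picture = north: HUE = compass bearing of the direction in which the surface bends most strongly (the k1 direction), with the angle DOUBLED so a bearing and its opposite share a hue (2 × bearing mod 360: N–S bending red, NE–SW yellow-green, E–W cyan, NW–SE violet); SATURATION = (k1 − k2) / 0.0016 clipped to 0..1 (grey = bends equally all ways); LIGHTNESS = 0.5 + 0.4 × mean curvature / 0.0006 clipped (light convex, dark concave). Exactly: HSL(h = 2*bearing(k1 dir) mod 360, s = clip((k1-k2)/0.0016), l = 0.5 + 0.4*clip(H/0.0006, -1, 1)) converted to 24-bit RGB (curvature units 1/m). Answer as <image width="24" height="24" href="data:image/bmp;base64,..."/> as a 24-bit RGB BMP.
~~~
<image width="24" height="24" href="data:image/bmp;base64,Qk32BgAAAAAAADYAAAAoAAAAGAAAABgAAAABABgAAAAAAMAGAAATCwAAEwsAAAAAAAAAAAAAfm4X67CWOFN4e56Xo3iGWmZ2jo5uiG5jf39hd5Brb3tzaot+WH6XhMC0x6yWUE6HW2aW69/AUzCHY2uCiI6EcHyKdZ+ddnefh8yXHGxT1y0SLFsbX4hHemyPf1GNo5pZdpZqe19Yf2pCZHY8PWk2UY9Js5RXYllkVWBn2tWQY0CRaG59gYR4f313eH5ufH1pwn54GxU/7r7Ls6zaPnpXO2lAKUx19KnTp2orUl0sgs29l4nQZLxqJHNfs4N7Z315VXeBu9CfjkiadXF/gIF+gH5+f359f399inhJnla3Kdh615q3vo7HZ26mHktIJjIQ+9DTz938ebHZTF278bvhOJK0U5mboounY4uSlqZmglVygHt+f4B+gH1/gX9/gH+ATbaIkn25T6xuVY5ps4ibm4S9bQ216mKBV/8UDykKoWdGRlZgSn5Q6a6tNWt3joNziHZ3gG1sf3Z8g4F+fYB+fX1/gYCAgICB0KPNP4iMxYJ9Pmc6ho1KZ21FCQoz7fPY9dbkPZo/GkIcWW5HRHJoz7mQcFKUbntugn53gXl9fX2BhYOBf36BfX1/f4F/gICAf21arE9rljpOxp1dP4FaoJZrDSAmWMsdv2JW+4qfRnZDMnszKG1FYpxSmmJ7dnZ+f318gIB+fX1/g4J+gX1/fn6Af4B/f4B/UFMwjotDRKm93OjvbHLhmHXIsEjNH7WQqWGG5I2w6NrxdX/VTpmhLXZZgnZugHt9fX9+foB+fXx/goJ/gX5+foB/f4B/f3+AnYvcptHGRc19TYU9dkBRX0VarZteYzaKd202aMln7d7DVxA0pNZZM3iTXGd7hYCAfoB/fX99fHx+gIJ/goCBf4CBf4CAf3+AeU+n1L26vmhnOVw1XE5Ha0ttc7xvUBRAp8yPY+SBmiWH72zb5/jIGzpESGRse4OBhH6BgH16en51e4F2foB8gX9/gH9/f39/N2pQtmpv2IS20lGANYNeQ7G3XR9JjuHTwuTWe721SyxmV4iz/9TMJFBlMmtmXH10enuFiX+Ri32YmHeFaYNpdn93f4B/gH+AcoHIWrGUUkma6rPOmN/WNRFNkujiabrayciAdEFdXl15PENe/ebOs3XdOVd0Rn+AbX59d4F2coB2jnaSqIaYbIJybn9wfH97cIc5q1CbQ1ab2YXI7p2vHWGnd9yeUB070bVTZHFZZnl8NUl97PPY8pC6TZmqNV+JaW59e4B8en98boF7e5SKqYSqk3aXf29lbIA/I00tmoRGG1Ij6baXYGy/XiRQZ5LD5tXspnzGYIVwPnlhTOkp3m/E6rzULSZja3F9doF/fX9/eoB5cn9ubn9sjneXhIKurapqPmVOOGw3e8BcWo4thWc+abzOXsPMoHSbsl/D3o7GpjZg2uMmDSwH2rkoUDNxhZFmZoGBfXJxgHNhdoNfbX5sdoByeYBr19T3wZH+enveuNbWgpDZksPXejMfLCEHLUAMMC8XnTZQzJyU5c/e4KXSIWwuUytNcsVyUkFzhEpLb7m4fKC+U4hcXX9keX96YFogLx0e0614c7o9TC4aMQYCcRoSuMqOVptrK2VFHzcpzeOthrOTzGe77sHTHnmkXbt1STKDq+HdZ5W7mGezyY/PhHWqZ3uAYoeXSFdnqoVA4dRYAAR/29D7z+f83sH32YfDiUOLKNWhZt9mimhWU1N368q5cDmvTZG4VLa9f2FTdmFbcHhiaXlcqH15dGaCiVZ2UDyowarc8fTXACkzqZkokpQwOylQ7Kfb38Ly1ZXVm48/SHYuVX5akbNirNGOR0SmcE5weXB7gHx/f35/fXZ1hHJhg25pa31LE6BxT7Ku/83MDzZkFrDDzmq6VSJDqKUeBr0PhpDl59H64dX2aJPUcEeW4OaLIhMhZ39WbXN4f3x8fnV1e11unZNwbJGal8uUM6aCESIk2446+ebPCCYzYCtPnFOr4eG4teu9GE44NJU1x1o9x1CVn06Z7XuLhCljXYoZGksfamxRemlXY3+Bnr+lYWWRzNmdLiiBKwgcj/9wPt5vLw88Pi5BgEZU2/zPpyZSdqgqJksoXmo8ZFw5r2NRl2WKwXri+NPxcDa9GUQkSbleVa2LfJFbdmFp4+CYDgEy15bz2P/MHBAjMg5OWLOoXNLN8uWGeCZS2PLbRDR8XlpxmXGGbbSMZmOpeK6mpme5+cTso5/dUJ6kiklyio1HSFY20smsAiSwDv+E/5umZaPpAA8z6+bFKEZy36iXq+SudmI4b1J0Ymp6onhodbBiRFRXmJpWQzhKuIZv5OHGTlK0TEuwy5rSpYHd"/>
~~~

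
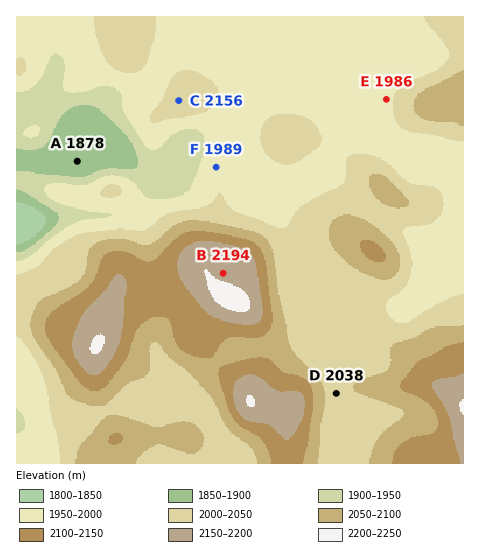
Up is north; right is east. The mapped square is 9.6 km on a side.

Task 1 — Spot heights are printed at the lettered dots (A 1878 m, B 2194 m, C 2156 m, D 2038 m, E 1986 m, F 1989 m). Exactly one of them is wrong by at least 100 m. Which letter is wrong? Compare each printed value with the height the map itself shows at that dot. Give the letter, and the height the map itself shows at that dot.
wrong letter C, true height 2031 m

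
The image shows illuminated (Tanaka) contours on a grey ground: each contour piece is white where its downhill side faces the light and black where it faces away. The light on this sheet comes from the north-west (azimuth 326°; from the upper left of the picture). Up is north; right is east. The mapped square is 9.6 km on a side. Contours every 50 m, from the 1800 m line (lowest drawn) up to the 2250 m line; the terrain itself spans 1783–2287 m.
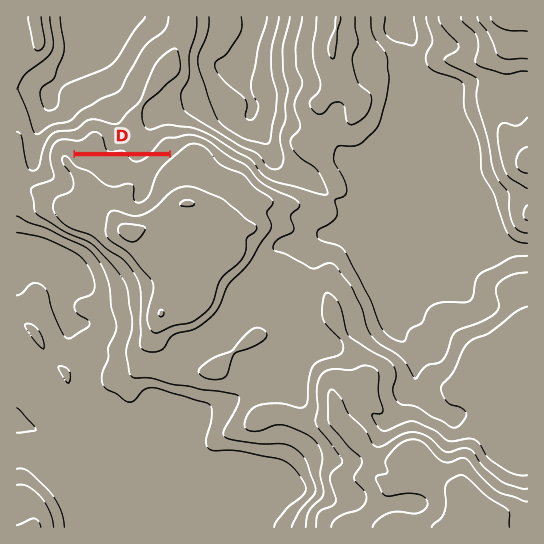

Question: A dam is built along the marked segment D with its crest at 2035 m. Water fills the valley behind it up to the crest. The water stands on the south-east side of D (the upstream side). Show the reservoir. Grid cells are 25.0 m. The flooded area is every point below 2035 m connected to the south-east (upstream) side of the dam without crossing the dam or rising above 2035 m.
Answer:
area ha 43.9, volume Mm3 6.43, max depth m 45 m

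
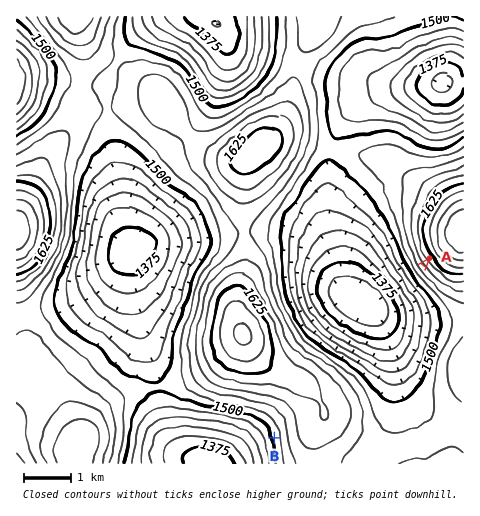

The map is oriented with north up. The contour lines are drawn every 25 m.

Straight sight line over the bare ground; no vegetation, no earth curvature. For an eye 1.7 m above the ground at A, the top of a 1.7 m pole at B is out of sight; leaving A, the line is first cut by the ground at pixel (334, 369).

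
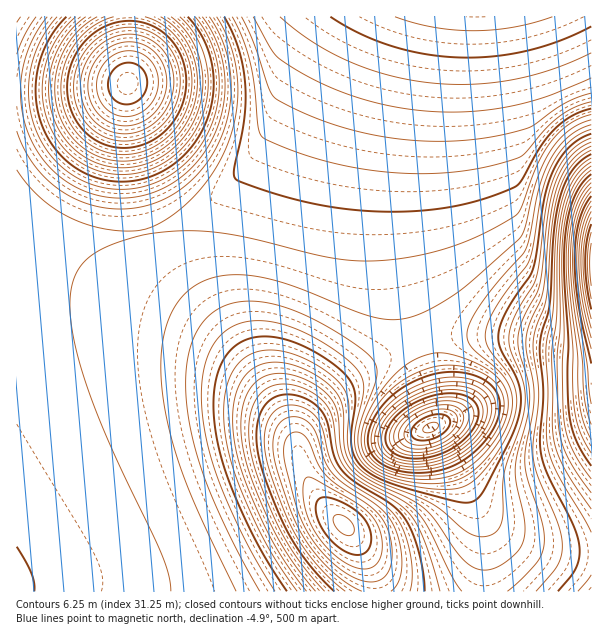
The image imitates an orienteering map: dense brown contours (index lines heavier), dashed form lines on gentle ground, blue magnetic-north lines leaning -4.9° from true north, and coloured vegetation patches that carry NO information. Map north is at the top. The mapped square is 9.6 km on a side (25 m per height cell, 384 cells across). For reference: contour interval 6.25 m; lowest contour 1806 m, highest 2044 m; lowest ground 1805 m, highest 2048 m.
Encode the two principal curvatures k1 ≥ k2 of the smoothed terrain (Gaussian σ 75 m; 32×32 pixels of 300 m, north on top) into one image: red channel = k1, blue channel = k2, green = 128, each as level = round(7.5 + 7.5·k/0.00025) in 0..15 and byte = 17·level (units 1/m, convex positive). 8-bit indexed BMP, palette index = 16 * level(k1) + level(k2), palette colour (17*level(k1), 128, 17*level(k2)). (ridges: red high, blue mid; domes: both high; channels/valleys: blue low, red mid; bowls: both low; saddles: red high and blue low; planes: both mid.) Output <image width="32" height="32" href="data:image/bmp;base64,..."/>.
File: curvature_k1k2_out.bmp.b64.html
<image width="32" height="32" href="data:image/bmp;base64,Qk02CAAAAAAAADYEAAAoAAAAIAAAACAAAAABAAgAAAAAAAAEAAATCwAAEwsAAAABAAAAAAAAAIAAABGAAAAigAAAM4AAAESAAABVgAAAZoAAAHeAAACIgAAAmYAAAKqAAAC7gAAAzIAAAN2AAADugAAA/4AAAACAEQARgBEAIoARADOAEQBEgBEAVYARAGaAEQB3gBEAiIARAJmAEQCqgBEAu4ARAMyAEQDdgBEA7oARAP+AEQAAgCIAEYAiACKAIgAzgCIARIAiAFWAIgBmgCIAd4AiAIiAIgCZgCIAqoAiALuAIgDMgCIA3YAiAO6AIgD/gCIAAIAzABGAMwAigDMAM4AzAESAMwBVgDMAZoAzAHeAMwCIgDMAmYAzAKqAMwC7gDMAzIAzAN2AMwDugDMA/4AzAACARAARgEQAIoBEADOARABEgEQAVYBEAGaARAB3gEQAiIBEAJmARACqgEQAu4BEAMyARADdgEQA7oBEAP+ARAAAgFUAEYBVACKAVQAzgFUARIBVAFWAVQBmgFUAd4BVAIiAVQCZgFUAqoBVALuAVQDMgFUA3YBVAO6AVQD/gFUAAIBmABGAZgAigGYAM4BmAESAZgBVgGYAZoBmAHeAZgCIgGYAmYBmAKqAZgC7gGYAzIBmAN2AZgDugGYA/4BmAACAdwARgHcAIoB3ADOAdwBEgHcAVYB3AGaAdwB3gHcAiIB3AJmAdwCqgHcAu4B3AMyAdwDdgHcA7oB3AP+AdwAAgIgAEYCIACKAiAAzgIgARICIAFWAiABmgIgAd4CIAIiAiACZgIgAqoCIALuAiADMgIgA3YCIAO6AiAD/gIgAAICZABGAmQAigJkAM4CZAESAmQBVgJkAZoCZAHeAmQCIgJkAmYCZAKqAmQC7gJkAzICZAN2AmQDugJkA/4CZAACAqgARgKoAIoCqADOAqgBEgKoAVYCqAGaAqgB3gKoAiICqAJmAqgCqgKoAu4CqAMyAqgDdgKoA7oCqAP+AqgAAgLsAEYC7ACKAuwAzgLsARIC7AFWAuwBmgLsAd4C7AIiAuwCZgLsAqoC7ALuAuwDMgLsA3YC7AO6AuwD/gLsAAIDMABGAzAAigMwAM4DMAESAzABVgMwAZoDMAHeAzACIgMwAmYDMAKqAzAC7gMwAzIDMAN2AzADugMwA/4DMAACA3QARgN0AIoDdADOA3QBEgN0AVYDdAGaA3QB3gN0AiIDdAJmA3QCqgN0Au4DdAMyA3QDdgN0A7oDdAP+A3QAAgO4AEYDuACKA7gAzgO4ARIDuAFWA7gBmgO4Ad4DuAIiA7gCZgO4AqoDuALuA7gDMgO4A3YDuAO6A7gD/gO4AAID/ABGA/wAigP8AM4D/AESA/wBVgP8AZoD/AHeA/wCIgP8AmYD/AKqA/wC7gP8AzID/AN2A/wDugP8A/4D/AIeHh4eHh3d3d3d3d4aGhoaHl5eop5eXh4aHd3d3d3d3h4eHh3d3d3d3d3eHhoaGhoeYqKiol4eGhnZ3d3d3d3aHh4eHd3d3d3d3h4aGhoaHmKi4uKiXh4aGdnd3d3d3h4eHh4eHd3d3d4eHhoaGh5ioucm5qJeWhoaGdnZ3d4eHh4eHh4eHh4eHh4aGhoaHqLjIycm4t6aWloaGh4eHh4eHh4eHh4eHh4eHhoaGh5e3x9fHx8fGxca2lpaHh4eHh4eHh4eHh4eHh4eGhoeHmLfGxbSUlKW11dXGppeHh4eHh4eHh4eHh4eHh4aGh5iouMe1o3FgUWOEtcbGt6eXh4eHh4eHh4eHh4eHhoaHmKi5uLelclBAQEBihKa2p5eXl4eHh4eHh4eHh4eGh5eYqKm4t7akc1FAQFBgg5WWl5eXh4eHh4eHh4eHh4eHl5eoqKintsXFpXViYHBxhIaHl5eHh4eHh4eHh4eHh4eXl5eXl5emtsbWxrWllIOEhYeHh4eHh4eHh4eHh4eHh5eXl5eHh4aWp7fHxsa2pZWWh4eFh4eHh4eHh4eHh4eHl5eHh4eHh4eHl5enp6amppaWhYOHh4eHh4eHh4eHh4eHh4eHh4eHh4eHh4eXl5eWloWClIeHh4eHh4eHh4eHh4eHh4eHh4eHh4eHh4eHh4eGgoKVh4eHh4eHh4eHh4eHh4eHh4eHh4eHh4eHh4aGhoWBg5eHh4eHh4eHh4eHh4eHh4eHh4eHh4eHh4eHh4aGc4GEmIeHh4eHh4eHh4eHh4eHh4d3d4eHh4eHh4eHhoZxgZWph4eHh4eHh4eHh4eHh4eHd3eHh4eHh4eHh4eHdnCClriHh4eGhoaFhYaHh4eHh3d3h4eHh4eHh4eHh4d2cIKWyIeGhoaGhoaGhYWGh4eHh4eHh4eHh4eHh4eHh4aBk6bXhoaGhoaGhoaGhYWGh4eHh4eHh4eHh4eHh4eHhoKUpteGhoaXl5eXl5aGhoWGh4eHh4eHh4eHh4eHh4eGgpSmx4aGl5eYmJiYl5eGhYWGh4eHh4eHh4eHh4eHh4eDlKW2hoaXmJioqZiYl5aGhYWHh4eHh4eHh4eHh4eHh4WElaaGl5eYqampqZmYl4aFhYeHh4eHh4eHh4eHh4eHh4SVlYaXmJmpqaqpmZiXhoaFhoeHh4eHh4eHh4eHh4eHhoWFhpeYmamqqqqZmJeXhoWGh4eHh4eHh4eHh4eHh4d3d3aGl5iYmampqamYl5eGhYaHh4eHh4eHh4eHh3d3d3d3d4aGl5iZqampmZiXh4aFhoeHh4eHh4d3d3d3d3d3d3d3hYaXl5iYqJiYmJeGhoV3h4eHh4d3d3d3d3d3d3d3d3c="/>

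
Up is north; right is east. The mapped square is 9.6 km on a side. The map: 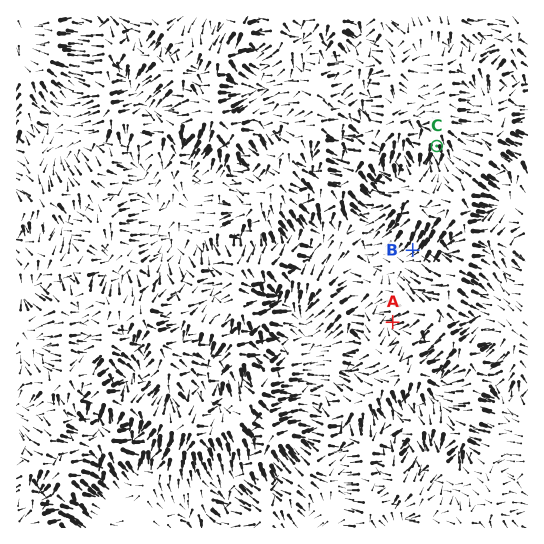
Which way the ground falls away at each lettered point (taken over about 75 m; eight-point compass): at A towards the W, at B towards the SW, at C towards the S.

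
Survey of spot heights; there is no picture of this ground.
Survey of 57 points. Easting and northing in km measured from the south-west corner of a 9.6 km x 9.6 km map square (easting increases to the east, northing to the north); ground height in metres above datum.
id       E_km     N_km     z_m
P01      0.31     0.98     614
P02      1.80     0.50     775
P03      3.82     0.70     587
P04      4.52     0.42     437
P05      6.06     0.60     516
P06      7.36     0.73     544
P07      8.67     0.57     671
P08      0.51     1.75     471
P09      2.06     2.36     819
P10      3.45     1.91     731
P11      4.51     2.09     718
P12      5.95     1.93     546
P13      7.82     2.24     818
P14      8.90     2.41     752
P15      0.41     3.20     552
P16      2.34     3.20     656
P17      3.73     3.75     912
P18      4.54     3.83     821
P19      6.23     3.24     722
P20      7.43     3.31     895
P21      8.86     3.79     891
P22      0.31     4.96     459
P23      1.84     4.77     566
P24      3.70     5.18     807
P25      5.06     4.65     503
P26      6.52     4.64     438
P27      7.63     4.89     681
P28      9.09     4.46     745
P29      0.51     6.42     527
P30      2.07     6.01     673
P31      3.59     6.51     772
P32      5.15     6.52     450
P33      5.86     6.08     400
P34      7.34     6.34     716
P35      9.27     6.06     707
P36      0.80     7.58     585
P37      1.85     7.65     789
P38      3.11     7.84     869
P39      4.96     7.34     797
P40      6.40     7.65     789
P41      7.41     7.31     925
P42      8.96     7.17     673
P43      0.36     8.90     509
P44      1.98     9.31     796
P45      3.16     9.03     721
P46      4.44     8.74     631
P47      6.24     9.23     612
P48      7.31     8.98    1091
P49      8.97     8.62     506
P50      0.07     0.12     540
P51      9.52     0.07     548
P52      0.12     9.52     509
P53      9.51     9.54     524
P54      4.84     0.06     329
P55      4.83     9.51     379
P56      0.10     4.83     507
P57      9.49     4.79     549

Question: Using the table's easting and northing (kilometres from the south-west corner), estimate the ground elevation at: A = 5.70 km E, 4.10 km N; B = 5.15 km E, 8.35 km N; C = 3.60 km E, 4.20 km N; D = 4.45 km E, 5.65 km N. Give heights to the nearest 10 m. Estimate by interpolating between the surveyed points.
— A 580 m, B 760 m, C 860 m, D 560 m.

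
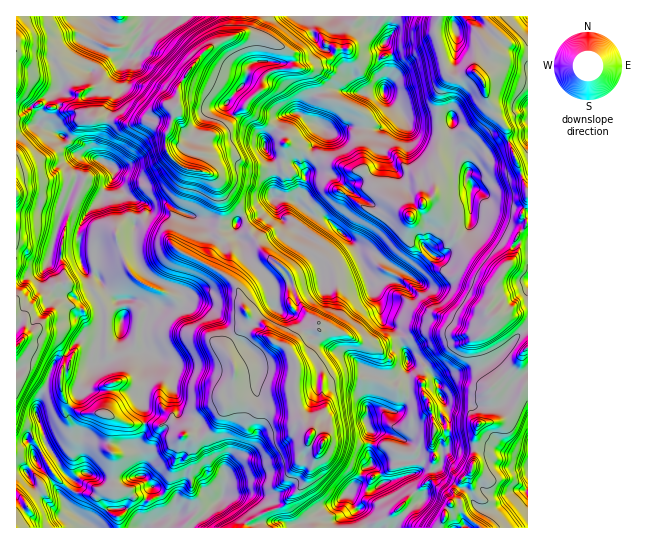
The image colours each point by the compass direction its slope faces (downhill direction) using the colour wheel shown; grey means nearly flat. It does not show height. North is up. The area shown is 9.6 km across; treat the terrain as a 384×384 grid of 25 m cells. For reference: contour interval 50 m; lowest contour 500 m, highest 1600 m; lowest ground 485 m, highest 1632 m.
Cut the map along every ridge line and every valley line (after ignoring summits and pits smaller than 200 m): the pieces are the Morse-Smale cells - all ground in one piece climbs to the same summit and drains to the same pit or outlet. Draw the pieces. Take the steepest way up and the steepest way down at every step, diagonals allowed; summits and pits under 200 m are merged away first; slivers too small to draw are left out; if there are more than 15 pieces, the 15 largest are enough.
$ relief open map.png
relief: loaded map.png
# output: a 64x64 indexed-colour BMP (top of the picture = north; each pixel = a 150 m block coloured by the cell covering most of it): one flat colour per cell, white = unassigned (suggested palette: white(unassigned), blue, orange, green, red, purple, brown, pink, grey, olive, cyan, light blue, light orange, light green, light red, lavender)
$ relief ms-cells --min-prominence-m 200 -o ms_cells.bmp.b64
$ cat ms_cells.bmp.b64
<image width="64" height="64" href="data:image/bmp;base64,Qk12CAAAAAAAAHYAAAAoAAAAQAAAAEAAAAABAAQAAAAAAAAIAAATCwAAEwsAABAAAAAAAAAA////ALR3HwAOf/8ALKAsACgn1gC9Z5QAS1aMAMJ34wB/f38AIr28AM++FwDox64AeLv/AIrfmACWmP8A1bDFAAAAAAAKqqqqqqqqRERERmZmZgAAAAAAAP//8AAA7u7uAAAAAKqqqqqqpKqkREREZmZmYAAAAAAA////AO7u7u4AAAqqqqqqqqpERERERERERmZmYAAAAAAP//8O7u7u7gAAqqqqqqqqqkREREREREREZmZmAAAAAAAP//7u7u7uAAqqqqqqqqqqRERERERERERGZmZgAAAAAP///u7u7u4AqqqqqqqqqqRERERERERERERmZmYAAAAP///+7u7u7gCqqgCqqqqqRERERERERERERGZmZmAAAA/////u7u7uqqqqAAqqqqpERERERERERERERmZmZgAADd3f//7u7u6qqqAAqqqqqkRERERERERERERGZmZmAAAA3d///u7u7qoKAACqqqqkRERERERERERERERmZmYAAADd3f/+7u7uqgAAAKqqqqRERERERERERERERGZmZgAADd3d//7u7u4AAAAAqqqqqkRERDRERERERERGZmZmAA3d3d3//u7u7gAAAAqqqqqqREQzMzRERERERGZmZmbd3d3d3f//7u7uAAAACqqqoREzMzMzNEREREREZmZmZt3d3d3d///wDu4AAAAKERERETMzMzMzREREREZmZmZm3d3d3d3///AA7gAAAAERERERMzMzMzNEQzMzNmZmZmZmAA3d3f//8AAOAAAAABEREREzMzMzMzMzMzM2ZmZmZmZgDd3f///wAA4AAAAAERERETMzMzMzMzMzMzZmZmZmZmAN3d////AADgAAAAARERERMzMzMzMzMzMzNmZmZmZmZg3d3////wAAAAAAAAEREREzMzMzMzMzMzM2ZmZmZmZmbd3d3f//AAAAAAAAABERETMzMzMzMzMzMzZmZmZmZmZt3d3d3dAAAAAAAAAAERERMzMzMzMzMzMzNmZmZmZmZm3d3d3dAAAAAAAAAAAREREzMzMzMzMzMzM2ZmZmZmZm3d3d3d0AAAAAAAAAABERETMzMzMzMzMzMzM2ZmZru7bd3d3d3QAAAAAAAAAAARERMzMzMzMzMzMzMzNmu7u7u4iNiIiIAAAAAAAAAAABEREzMzMzMzMzMzMzM7u7u7uIiIiIiIiAAAAAAAAAAAERETMzMzMzMzMzMzM7u7u7u4iIiIiIiIAAAAAAAAAAAREREzEzMzMzMzMzM7u7u7u4iIiIiIiIgAAAAAAAAAARERERERMzMzMAMzM7u7u7u7iIiIiIiIiAAAAAAAmZkREREREREzMzMwAAADu7u7u7uIiIiIiIiIgAAAAAmZmZERERERMzMzMwAAAAO7u7u7uIiIiIiIiIIgAAmQCZmZkRERETMzMzMwAAAAC7u7u7uwAIiIiIiCIiIACZmZmZERERETMzMzMwAAAAALu7u7u7AAiIiIIiIiIgAJmZmZkRERETMzMzMwAAAAC7u7u7u7AAiIiIIiIiIiIAmZmZmRERERMzMzMzMAAAC7u7u7u7sIiIiIIiIiIiIgCZmZmZEREREzMzMzMwAAC7u7u7u7uIiIiCIiIiIiIiAJmZmZkRERETMzMzMzAAALu7u7u7uIiIiIIiIiIiIiIgmZmZmRERERMzMzMzMAALu7u7u7uIiIiIgiIiIiIiIiCZmZmZEREREzMzMzEQAAu7u7u7uIiIiIiCIiIiIiIiIpmZmZmRERETMzMxEREAzLu7u7iIiIiIiIIiIiIiIiIgmZmZmZkRERMTMREREQzMy7u8iIiIgiIiIiIiIiIiIiKZmZmZERERERERERERzMzMzMyIiIIiIiIiIiIiIiIiIpmZmZERERERERERERzMzMzMzIiIgiIiIiIiIiIiIiIimZmZkRERERERERERHMzMzMzMiIiIiCIiIiIiIiIiIiCZmZmRERERERERERHMzMzMzMyIiIiCIiIiIiIiIiIiIJmZmZkRERERERERzMzMzMzMzIiIIiIiIiIiIiIiIiIgmZmZmRERERERERHMzMzMzMzMwiIiIiIiIiIiIiIiIgCZmZmZEREREREREczMzMzMzMVSIiIiIiIiIiIiIiIiAJmZmZERERERERERHMzMzMzMVVUiIiIiIiIiIiIiIiAAmZmRERERERERERERHMzMzMVVVSIiIiIiIiIiIiIiIACZkRERERERERFxERERHMzFVVVVVVVVVSIiIiIiIiIgAJmREREXd3d3d3cREREczFVVVVVVVVVVUiIiIiIiIgAAmREXd3d3d3d3dxERERHFVVVVVVVVVVVVIiIiIiIgAACZB3d3d3d3d3d3ERERERVVVVVVVVVVVVIiIiIiIiAAAJAAB3d3d3d3d3cREREREVVVVVVVVVVVIiIiIiIiIAAAAAAAd3d3d3d3d3ERERERFVVVVVVVVVUiIiIiIiIAAAAAAAd3d3d3d3d3cREREREVVVVVVVVVVVIiIiIgIgAAAAAAB3d3d3d3d3d3ERERERERVVVVVVVVUiIiIgAAAAAAAAAAd3d3d3d3d3dxEREREREVVVVVVVVSIiIgAAAAAAAAAAAHd3d3d3d3d3cREREREVVVVVVVVVIiIiAAAAAAAAAAAAB3d3d3d3d3d3EREREVVVVVVVVVIiIiIAAAAAAAAAAAAAd3d3d3d3d3d3ERVVVVVVVVVVVSIiIgAAAAAAAAAAAAAHd3d3d3d3d3cVVVVVVVVVVVVVIiIgAAAAAAAAAAAAAAd3d3d3d3d3dxVVVVVVVVVVVVUiIiIAAAAAAA"/>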